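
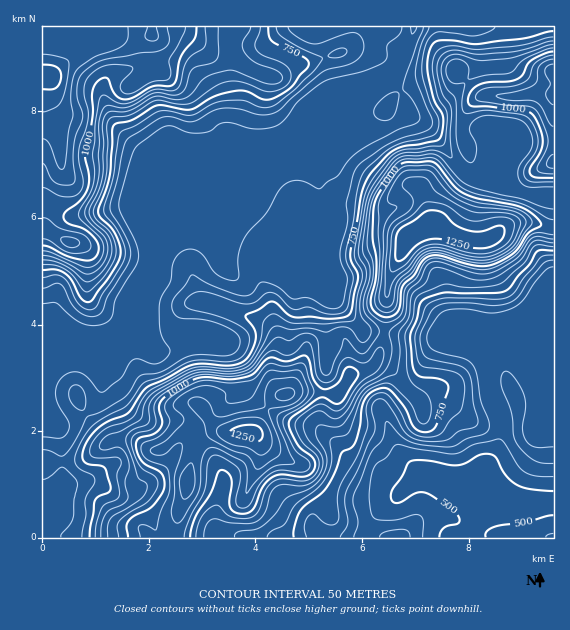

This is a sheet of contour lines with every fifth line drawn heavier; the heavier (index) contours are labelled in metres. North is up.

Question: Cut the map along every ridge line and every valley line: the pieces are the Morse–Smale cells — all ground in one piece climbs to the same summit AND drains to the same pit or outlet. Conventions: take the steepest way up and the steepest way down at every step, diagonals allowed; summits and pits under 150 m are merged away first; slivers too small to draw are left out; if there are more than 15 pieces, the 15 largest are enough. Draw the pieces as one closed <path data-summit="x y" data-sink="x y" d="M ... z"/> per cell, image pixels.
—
<path data-summit="49 76" data-sink="413 27" d="M413 26l-260 0 0 9-9 2-16 0-21-4-7 8-35 21-18 17-1 6 1 23 8 16 4 16 3 45-3 11-17 33 0 107 26 1 12 4 23 0 16-4 6-4 14-28 3-14 8-18 4-16 7-9 15-15 12-6 9-1 24 11 6-12-1-26 10-10 23-11 13-11 27-12 26-1 9-10 12-28 9-13 43-36 5-16 10-18z"/><path data-summit="407 236" data-sink="473 537" d="M433 221l-6 1-18 12-4 6-3 12-11 20-4 15-2 45 44 6 16-2-6 4-10 16-8 28-4 7-13 12-18 13 4 17 8 18 15 16 16 8 5 5-13-3-13 9-31 29-7 9-5 13 188 1 1-310-17-5-17-1-16 5-15 12-17 2-25-10z"/><path data-summit="407 236" data-sink="413 27" d="M389 75l-9 6-25 22-9 13-12 28-9 10-26 1-27 12-13 11-23 11-10 10 1 26-6 12-24-11-9 1-12 6-15 15-7 9-4 16-8 18-1 20-6 17 0 4 18 19 15-1 24-11 24 0 10-14 12-33 0-9-12-18 5 4 12 0 32-7 18-22 10-20 16-11 2 7 0 52 8 21 10 16 25 26 15 2 6-1 2-45 4-15 11-20 3-12 4-6 18-12 6-1 14 10 25 10 17-2 15-12 16-5 34 5-1-32-22 0-38-16-17 0-8-2-13-13-14-23-18-19-11-5-9 2 4-8 0-7-4-9z"/><path data-summit="253 432" data-sink="413 27" d="M319 209l-16 11-10 20-18 22-32 7-12 0-5-4 12 18 0 9-12 33-10 14-24 0-24 11-15 1-18-19 6-21-2-8-12 28-11 6-10 10-8 17 4 20-1 23 9 16 4 12 3 16-2 9-20 17-12 5-10 1-3 4-15 36 0 15 90 0 0-4 10 1 17-4 5-6 2-16 7-16 1-16 7-25 4-8 7-7 14-6 34 2 14-26 10-10 18-6 42 3 14-19 17-5 6-5 5-10 4-22-19-2-33-36-10-27 0-52z"/><path data-summit="253 432" data-sink="473 537" d="M389 333l-6 0-4 22-5 10-6 5-17 5-14 19-42-3-15 4-13 12-14 26-34-2-14 6-7 7-5 12-6 21-1 16-7 16-4 19-11 6-19 0 1 3 218 1 13-23 31-29 13-9 12 2-20-12-15-16-8-18-4-17 18-13 13-12 4-7 8-28 10-16 6-4-16 2z"/><path data-summit="553 71" data-sink="413 27" d="M553 26l-138 0-17 41-8 8 17 29-2 13 7 0 11 5 18 19 14 23 13 13 8 2 17 0 38 16 22 0z"/><path data-summit="407 236" data-sink="413 27" d="M68 337l-26 0 1 201 11-1 1-14 15-36 3-4 10-1 12-5 18-14 4-7-3-21-4-12-9-16 1-23-4-19 5-14 11-12-34 2z"/><path data-summit="49 76" data-sink="473 537" d="M152 26l-110 1 1 202 16-33 3-11-3-45-13-39 1-22 24-21 29-17 7-8 21 4 16 0 9-2z"/>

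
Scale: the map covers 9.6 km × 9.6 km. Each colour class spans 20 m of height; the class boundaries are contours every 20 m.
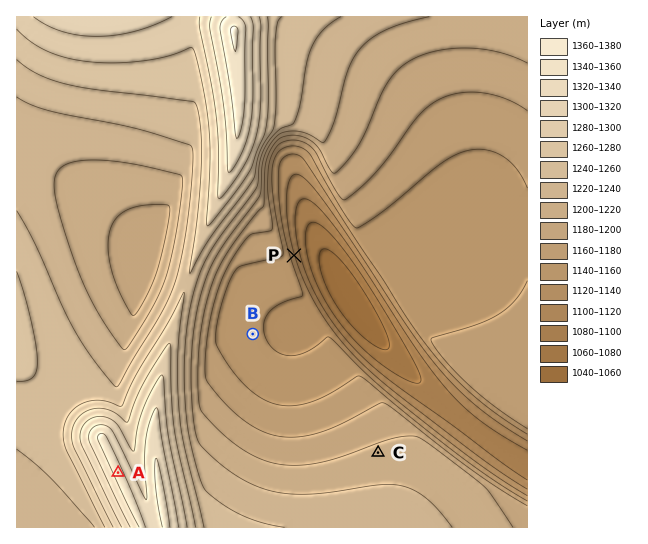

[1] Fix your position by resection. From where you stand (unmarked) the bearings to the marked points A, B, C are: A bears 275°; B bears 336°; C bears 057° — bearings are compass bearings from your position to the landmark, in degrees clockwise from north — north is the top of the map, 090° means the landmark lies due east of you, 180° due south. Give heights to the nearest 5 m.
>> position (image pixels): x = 322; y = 490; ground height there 1220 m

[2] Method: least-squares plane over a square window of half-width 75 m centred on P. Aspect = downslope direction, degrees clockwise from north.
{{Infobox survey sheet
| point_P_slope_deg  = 12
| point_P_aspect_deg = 74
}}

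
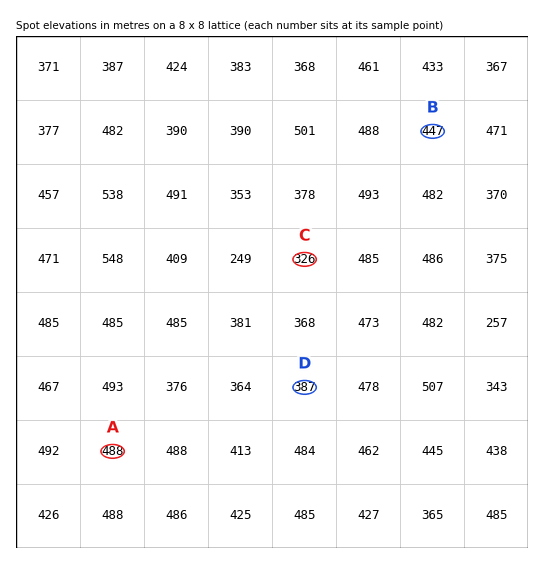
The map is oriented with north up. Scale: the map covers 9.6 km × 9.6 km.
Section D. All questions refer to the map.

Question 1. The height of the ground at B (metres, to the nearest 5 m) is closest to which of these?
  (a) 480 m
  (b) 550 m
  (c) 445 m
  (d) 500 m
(c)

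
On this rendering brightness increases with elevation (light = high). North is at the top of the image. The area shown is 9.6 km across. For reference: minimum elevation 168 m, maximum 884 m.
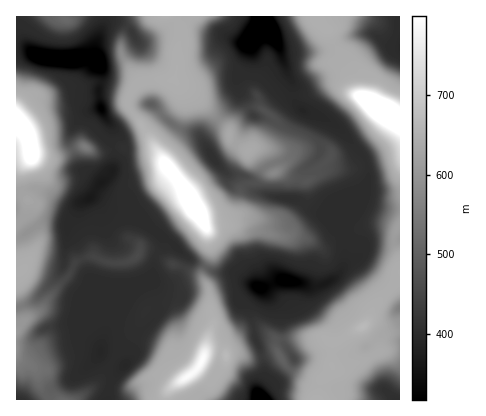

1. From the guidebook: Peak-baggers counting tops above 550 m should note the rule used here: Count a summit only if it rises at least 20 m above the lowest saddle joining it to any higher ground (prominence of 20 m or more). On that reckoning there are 7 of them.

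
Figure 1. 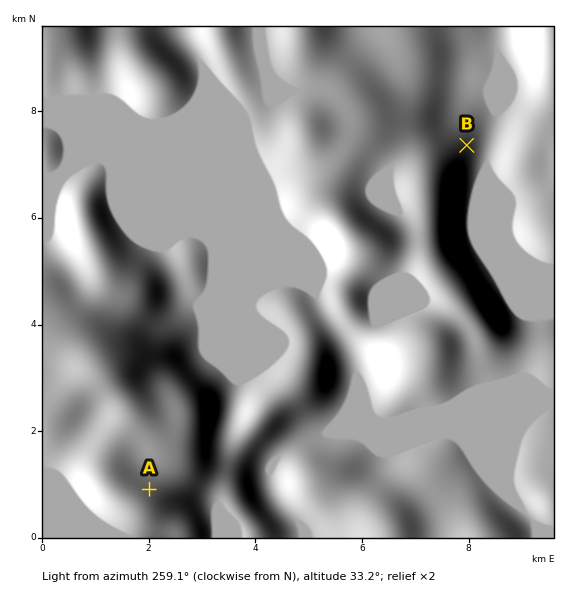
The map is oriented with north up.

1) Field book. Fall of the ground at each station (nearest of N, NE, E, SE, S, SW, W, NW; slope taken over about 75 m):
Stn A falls NE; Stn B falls E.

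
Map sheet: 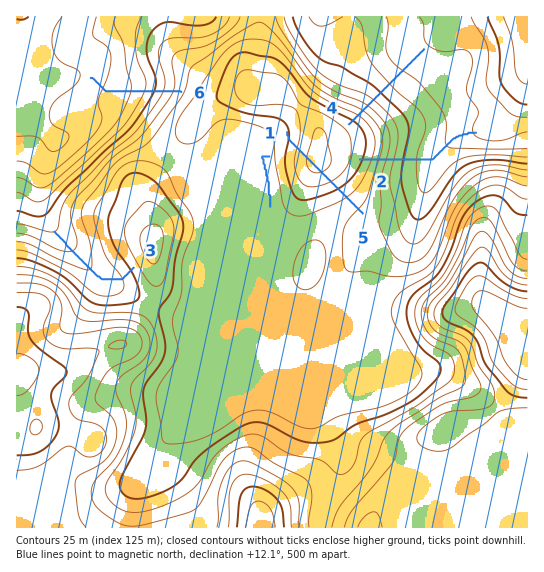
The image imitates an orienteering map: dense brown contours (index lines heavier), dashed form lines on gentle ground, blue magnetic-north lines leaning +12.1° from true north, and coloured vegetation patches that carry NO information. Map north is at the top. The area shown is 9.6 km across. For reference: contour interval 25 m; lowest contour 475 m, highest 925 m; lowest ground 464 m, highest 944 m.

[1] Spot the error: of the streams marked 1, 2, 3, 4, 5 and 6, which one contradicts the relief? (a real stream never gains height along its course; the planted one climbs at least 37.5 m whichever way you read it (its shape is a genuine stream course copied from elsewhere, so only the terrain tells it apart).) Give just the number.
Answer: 5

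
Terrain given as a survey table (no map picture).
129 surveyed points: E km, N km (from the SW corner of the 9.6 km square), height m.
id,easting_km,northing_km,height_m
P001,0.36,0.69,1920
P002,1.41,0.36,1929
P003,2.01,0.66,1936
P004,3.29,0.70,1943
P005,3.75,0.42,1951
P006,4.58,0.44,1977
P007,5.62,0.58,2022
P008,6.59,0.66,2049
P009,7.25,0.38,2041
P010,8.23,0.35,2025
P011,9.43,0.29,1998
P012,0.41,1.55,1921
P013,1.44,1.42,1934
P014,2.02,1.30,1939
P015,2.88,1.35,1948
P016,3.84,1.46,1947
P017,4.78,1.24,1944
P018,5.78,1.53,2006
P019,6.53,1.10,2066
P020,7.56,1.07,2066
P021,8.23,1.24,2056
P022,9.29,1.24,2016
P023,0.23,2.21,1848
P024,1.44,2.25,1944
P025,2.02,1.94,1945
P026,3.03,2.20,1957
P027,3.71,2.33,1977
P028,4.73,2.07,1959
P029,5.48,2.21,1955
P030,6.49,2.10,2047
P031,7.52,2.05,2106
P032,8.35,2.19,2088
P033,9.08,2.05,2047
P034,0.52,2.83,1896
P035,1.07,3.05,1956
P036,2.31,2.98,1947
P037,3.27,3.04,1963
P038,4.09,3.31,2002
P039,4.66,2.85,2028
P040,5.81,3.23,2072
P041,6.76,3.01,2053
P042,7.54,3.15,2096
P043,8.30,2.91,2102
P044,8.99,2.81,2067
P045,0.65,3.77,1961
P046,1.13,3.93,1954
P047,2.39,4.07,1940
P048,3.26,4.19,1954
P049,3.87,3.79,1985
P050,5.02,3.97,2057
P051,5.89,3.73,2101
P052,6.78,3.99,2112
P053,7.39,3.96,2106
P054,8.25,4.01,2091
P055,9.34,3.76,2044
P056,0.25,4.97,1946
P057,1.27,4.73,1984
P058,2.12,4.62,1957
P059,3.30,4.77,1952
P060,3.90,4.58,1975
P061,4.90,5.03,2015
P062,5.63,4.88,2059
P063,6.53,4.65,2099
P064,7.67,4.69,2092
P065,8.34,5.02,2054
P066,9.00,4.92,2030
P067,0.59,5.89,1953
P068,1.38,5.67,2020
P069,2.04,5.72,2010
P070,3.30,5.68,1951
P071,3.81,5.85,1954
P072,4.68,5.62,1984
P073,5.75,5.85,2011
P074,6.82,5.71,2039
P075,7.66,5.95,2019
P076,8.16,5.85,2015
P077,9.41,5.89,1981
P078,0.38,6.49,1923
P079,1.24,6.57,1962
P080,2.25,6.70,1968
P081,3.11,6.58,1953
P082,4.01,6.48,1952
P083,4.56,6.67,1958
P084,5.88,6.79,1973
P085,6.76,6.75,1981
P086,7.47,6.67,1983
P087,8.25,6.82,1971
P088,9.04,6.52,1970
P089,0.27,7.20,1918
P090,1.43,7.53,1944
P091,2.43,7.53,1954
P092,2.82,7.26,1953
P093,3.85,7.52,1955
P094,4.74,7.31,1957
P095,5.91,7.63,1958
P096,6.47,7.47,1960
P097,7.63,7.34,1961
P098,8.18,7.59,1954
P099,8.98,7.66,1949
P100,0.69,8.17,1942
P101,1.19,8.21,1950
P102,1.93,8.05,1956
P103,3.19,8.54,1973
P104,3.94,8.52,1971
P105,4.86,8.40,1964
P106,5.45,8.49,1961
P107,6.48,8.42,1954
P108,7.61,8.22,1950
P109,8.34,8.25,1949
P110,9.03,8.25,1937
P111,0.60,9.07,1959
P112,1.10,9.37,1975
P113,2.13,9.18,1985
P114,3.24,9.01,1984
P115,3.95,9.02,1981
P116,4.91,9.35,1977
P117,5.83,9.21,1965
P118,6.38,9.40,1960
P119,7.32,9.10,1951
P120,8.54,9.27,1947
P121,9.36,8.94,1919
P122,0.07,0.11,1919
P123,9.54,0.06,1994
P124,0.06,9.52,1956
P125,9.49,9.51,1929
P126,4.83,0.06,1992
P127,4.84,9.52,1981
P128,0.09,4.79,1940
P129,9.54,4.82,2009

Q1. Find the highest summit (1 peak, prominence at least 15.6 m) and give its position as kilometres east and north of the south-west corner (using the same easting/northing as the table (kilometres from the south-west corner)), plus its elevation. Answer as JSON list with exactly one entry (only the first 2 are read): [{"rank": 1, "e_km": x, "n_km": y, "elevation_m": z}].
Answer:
[{"rank": 1, "e_km": 6.71, "n_km": 4.14, "elevation_m": 2114}]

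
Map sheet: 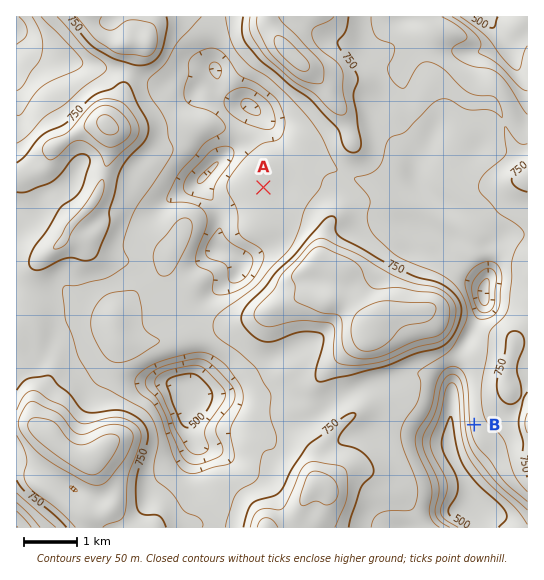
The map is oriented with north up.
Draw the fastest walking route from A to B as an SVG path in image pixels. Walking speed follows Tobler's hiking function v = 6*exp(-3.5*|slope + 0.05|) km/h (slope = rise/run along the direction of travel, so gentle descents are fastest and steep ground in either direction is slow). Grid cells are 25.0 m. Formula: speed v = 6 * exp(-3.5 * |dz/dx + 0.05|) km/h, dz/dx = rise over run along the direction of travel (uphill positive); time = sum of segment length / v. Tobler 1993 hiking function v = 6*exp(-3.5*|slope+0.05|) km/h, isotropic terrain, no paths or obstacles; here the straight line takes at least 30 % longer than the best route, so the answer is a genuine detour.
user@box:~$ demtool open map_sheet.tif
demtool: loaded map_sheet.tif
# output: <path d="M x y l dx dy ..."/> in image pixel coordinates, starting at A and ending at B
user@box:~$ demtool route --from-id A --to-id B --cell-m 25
<path d="M263 187l27 14 9 0 6 2 30 0 14 7 20 20 18 9 14 14 48 24 10 10 12 24 0 16 3 6 0 92"/>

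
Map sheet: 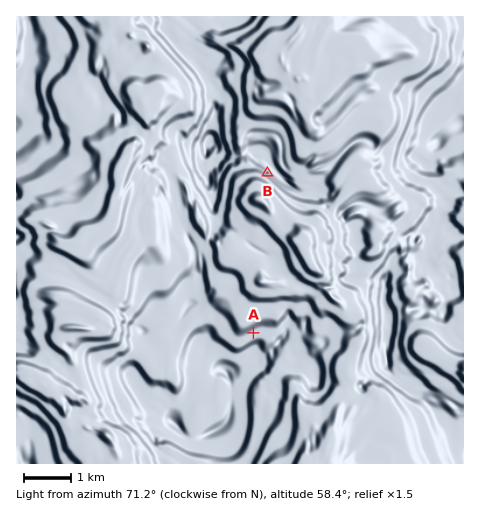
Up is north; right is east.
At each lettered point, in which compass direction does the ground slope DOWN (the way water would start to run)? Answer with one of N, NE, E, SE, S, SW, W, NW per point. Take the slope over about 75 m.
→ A SE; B NE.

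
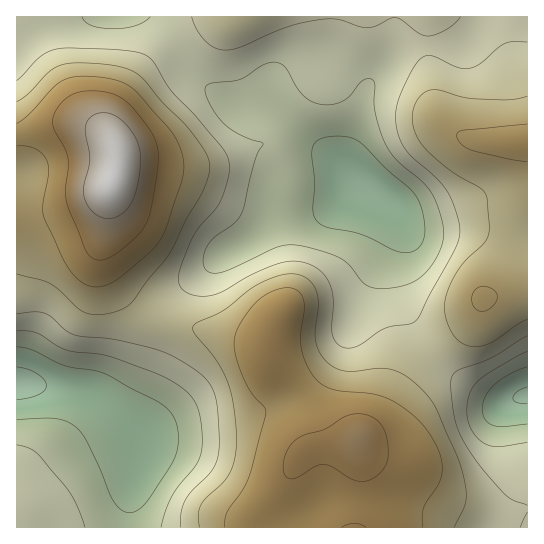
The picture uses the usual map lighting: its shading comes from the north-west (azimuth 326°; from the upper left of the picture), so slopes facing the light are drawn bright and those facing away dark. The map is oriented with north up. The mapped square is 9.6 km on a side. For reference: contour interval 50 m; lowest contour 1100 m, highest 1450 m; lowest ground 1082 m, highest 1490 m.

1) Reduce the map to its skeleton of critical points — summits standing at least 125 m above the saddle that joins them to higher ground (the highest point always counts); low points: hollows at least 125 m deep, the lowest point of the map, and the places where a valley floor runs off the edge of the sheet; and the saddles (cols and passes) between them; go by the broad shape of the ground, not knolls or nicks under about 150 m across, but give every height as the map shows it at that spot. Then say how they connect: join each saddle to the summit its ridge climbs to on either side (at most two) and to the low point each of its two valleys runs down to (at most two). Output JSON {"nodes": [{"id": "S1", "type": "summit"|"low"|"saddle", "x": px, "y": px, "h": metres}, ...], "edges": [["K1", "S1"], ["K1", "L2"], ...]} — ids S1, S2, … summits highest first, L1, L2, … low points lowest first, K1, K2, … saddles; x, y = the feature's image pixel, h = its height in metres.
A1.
{"nodes": [
{"id": "S1", "type": "summit", "x": 114, "y": 181, "h": 1490},
{"id": "S2", "type": "summit", "x": 358, "y": 438, "h": 1420},
{"id": "L1", "type": "low", "x": 17, "y": 383, "h": 1082},
{"id": "L2", "type": "low", "x": 526, "y": 395, "h": 1094},
{"id": "L3", "type": "low", "x": 361, "y": 183, "h": 1105},
{"id": "K1", "type": "saddle", "x": 362, "y": 502, "h": 1391},
{"id": "K2", "type": "saddle", "x": 154, "y": 315, "h": 1289},
{"id": "K3", "type": "saddle", "x": 431, "y": 353, "h": 1269}],
"edges": [["K1", "S2"], ["K1", "L1"], ["K1", "L2"], ["K2", "S1"], ["K2", "S2"], ["K2", "L1"], ["K2", "L3"], ["K3", "S1"], ["K3", "S2"], ["K3", "L2"], ["K3", "L3"]]}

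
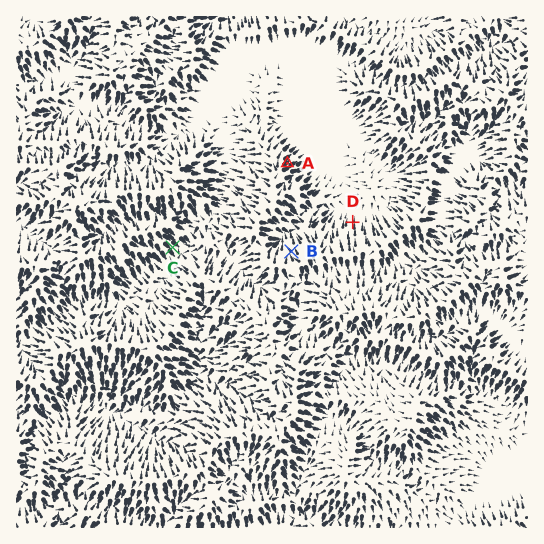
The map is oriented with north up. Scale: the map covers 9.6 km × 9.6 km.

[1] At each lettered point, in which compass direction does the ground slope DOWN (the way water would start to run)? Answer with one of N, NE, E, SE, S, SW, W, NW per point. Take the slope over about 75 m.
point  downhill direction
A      NE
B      NW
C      SE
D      N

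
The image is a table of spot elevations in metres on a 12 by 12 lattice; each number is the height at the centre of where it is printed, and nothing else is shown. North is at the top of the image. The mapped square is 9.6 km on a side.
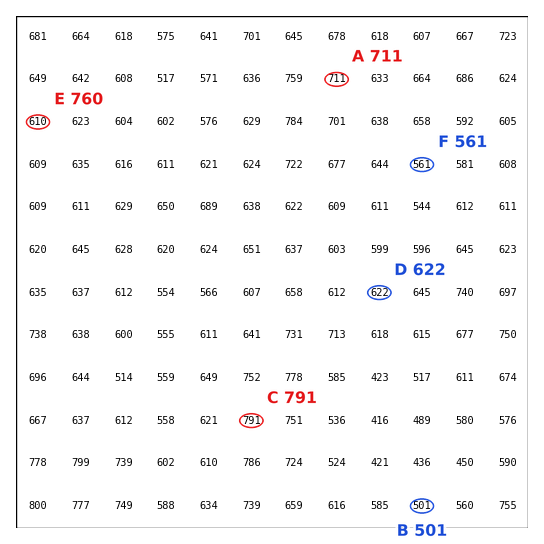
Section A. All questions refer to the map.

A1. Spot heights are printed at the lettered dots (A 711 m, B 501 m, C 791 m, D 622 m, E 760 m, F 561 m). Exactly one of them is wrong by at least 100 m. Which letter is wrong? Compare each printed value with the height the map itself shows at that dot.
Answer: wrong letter E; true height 610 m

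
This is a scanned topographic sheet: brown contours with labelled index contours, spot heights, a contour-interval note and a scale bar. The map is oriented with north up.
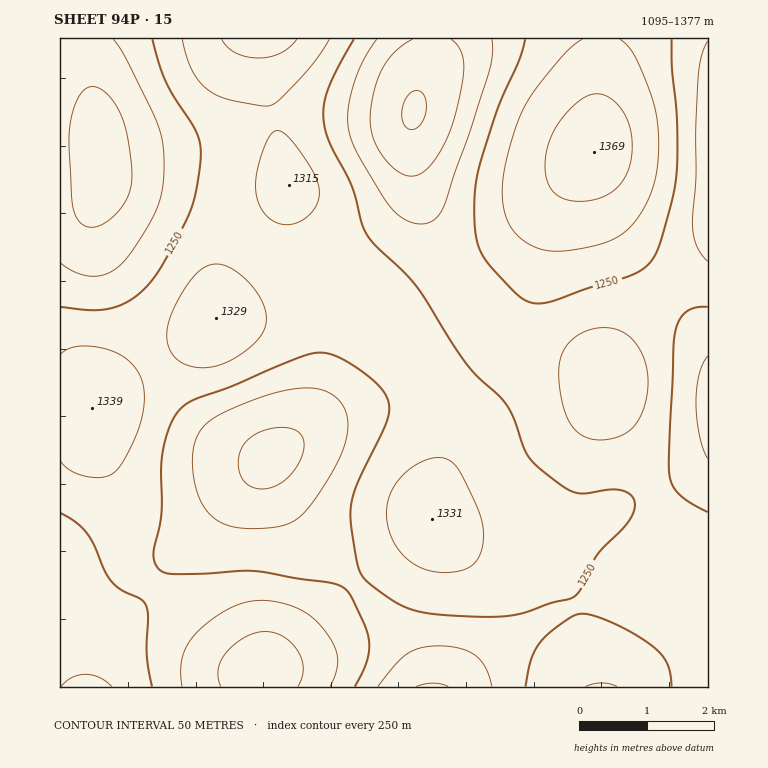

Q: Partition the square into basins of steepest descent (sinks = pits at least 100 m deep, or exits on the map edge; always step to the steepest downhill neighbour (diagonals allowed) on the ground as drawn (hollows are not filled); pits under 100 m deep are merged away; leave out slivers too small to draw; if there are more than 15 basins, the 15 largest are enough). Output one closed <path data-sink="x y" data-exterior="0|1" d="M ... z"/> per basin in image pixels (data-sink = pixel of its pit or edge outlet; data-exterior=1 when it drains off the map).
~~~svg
<path data-sink="414 112" data-exterior="0" d="M708 38l-446 1 2 44 30 127 17 30 43 48 20 35 44 46 18 32 7 25 0 31-10 42-2 20 30 26 24 16 16 5 41 5 14 5 7 7 7 12 8 24 18 68 112 0z"/><path data-sink="270 460" data-exterior="0" d="M289 187l-8 18-10 15-41 54-10 22-3 24-4 5-16 13-45 22-19 11-35 29-6 8 1 25 4 14 22 49 3 25 0 32 3 12 10 11 23 15 21 17 37 39 24 17 16 6 9 0 5-3 84-83 51-37 25-24 6-41 7-25-2-39-5-17-10-20-20-26-32-32-20-35-43-48-17-30z"/><path data-sink="99 163" data-exterior="0" d="M261 38l-201 1 0 364 22 0 10 4 19-19 32-23 64-34 10-11 3-24 10-22 51-69 8-20-25-102z"/><path data-sink="432 687" data-exterior="1" d="M432 520l-27 27-51 37-86 83-4 4 0 16 330 0-16-68-8-24-7-12-7-7-14-5-41-5-16-5-24-16z"/>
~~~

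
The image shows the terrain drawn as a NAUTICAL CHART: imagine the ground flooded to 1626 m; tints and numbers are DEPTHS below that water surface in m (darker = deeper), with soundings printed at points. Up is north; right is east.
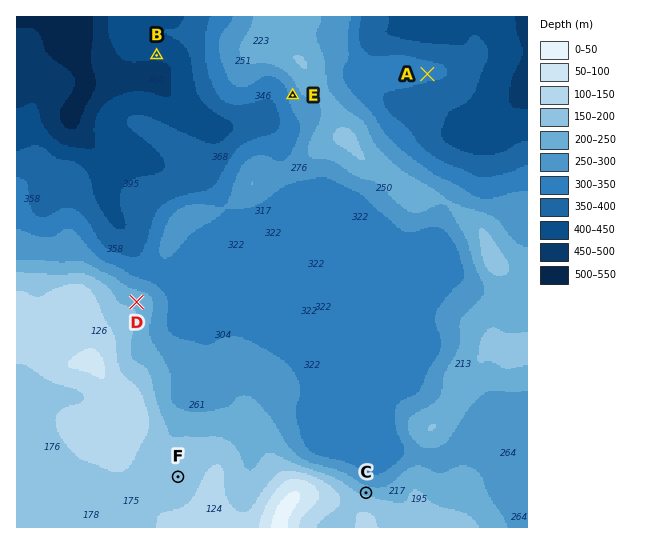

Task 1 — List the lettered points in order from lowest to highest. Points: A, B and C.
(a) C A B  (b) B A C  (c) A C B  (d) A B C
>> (b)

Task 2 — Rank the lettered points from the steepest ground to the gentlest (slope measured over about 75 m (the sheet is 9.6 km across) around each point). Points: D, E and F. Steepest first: E D F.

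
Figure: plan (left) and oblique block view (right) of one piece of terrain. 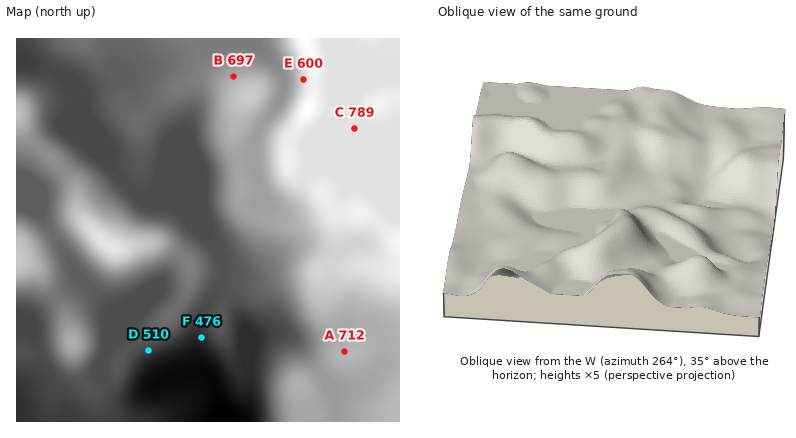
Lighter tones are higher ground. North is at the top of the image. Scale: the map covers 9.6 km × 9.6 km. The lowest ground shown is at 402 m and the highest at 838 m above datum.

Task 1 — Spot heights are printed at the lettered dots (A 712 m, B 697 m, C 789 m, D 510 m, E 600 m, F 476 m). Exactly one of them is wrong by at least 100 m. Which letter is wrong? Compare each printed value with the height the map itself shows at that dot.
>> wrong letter E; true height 775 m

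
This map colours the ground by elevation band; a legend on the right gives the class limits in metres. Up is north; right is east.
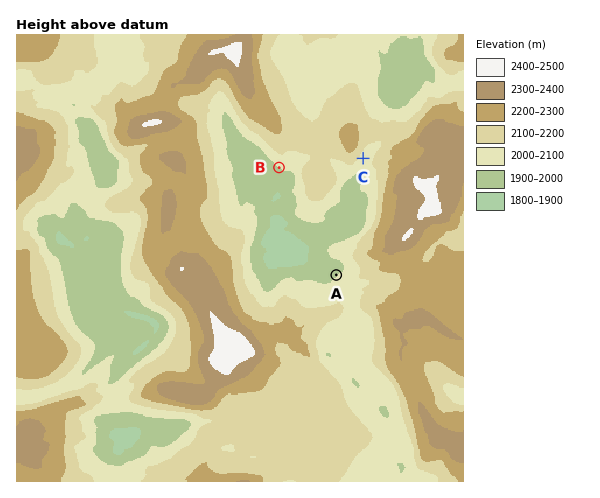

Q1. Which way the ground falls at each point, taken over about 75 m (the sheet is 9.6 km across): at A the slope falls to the NW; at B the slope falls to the SW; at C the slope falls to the SE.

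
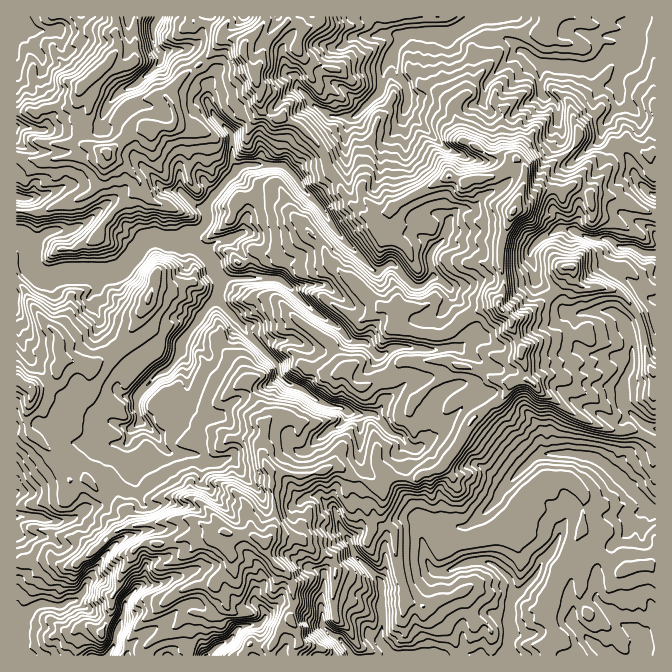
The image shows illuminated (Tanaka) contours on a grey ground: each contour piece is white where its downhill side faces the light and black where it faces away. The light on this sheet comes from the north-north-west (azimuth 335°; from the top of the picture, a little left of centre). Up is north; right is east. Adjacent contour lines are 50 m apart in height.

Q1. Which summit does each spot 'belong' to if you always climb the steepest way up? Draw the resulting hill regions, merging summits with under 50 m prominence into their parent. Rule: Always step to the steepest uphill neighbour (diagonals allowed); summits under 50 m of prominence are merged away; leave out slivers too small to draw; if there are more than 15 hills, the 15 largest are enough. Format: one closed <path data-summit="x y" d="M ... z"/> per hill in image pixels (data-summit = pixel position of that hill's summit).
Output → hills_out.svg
<path data-summit="514 212" d="M655 16l-15 0-6 20-24 0-2 4 1 15-17 14-32-1-18-4-7-3-36-28-1-15-3-2-117 0 0 9 4 9-28 2-10 10-12 3-11 18 3 11 16 8 24 21-15 13-3 10 0 23-12 10-10 3-17 0-13 8-10-8-12-2-18 0-17 5-4-7-2-29-18-21-3-3-6 2-11 11-2 23 7 15 3 17-6-1-13 3-3 9 13 15 14 7 2 8-8 11-10 4-9 9 3 5 0 10 4 15 3 5 2 13 16 15-28 37-2 11-8 14-17 11-19 20-17-2-7 7-3 7 0 7 6 6 11 5 9 0 6-7 15 13 5 0 16-12 13-19 6 10 12 3 10 0 22-18 31-14 10-8 8 8 12 4 22 15 20 5 6 5 9 1 4 13-2 30 4 8 0 12-9 23 5 14 2 13-12 11 0 6 5 10-9 5-11 4-8 5-5 27 2 30 21 19 8 12 304-1 0-227-12-4-9-6-12-16 0-17 8-18 0-27-7-18-14-11-30 2-6 9 0 18 11 13 34 3 0 2-5 0-17 10-8 1-9 0-8-3-27 0-10 7-15 1-12-5-13 0-31-16-5-6 4-2 1-5-15-15-6-12 8-15 0-8-3-4 2 2 18-2 19-8 5 1 22-1 13-5 6-5 0-6-4-5 2-9 11-10 20-10 10 1 17 9 8 1 8-1 15 8-4 11-2 10 2 3 16 11 13 15 7 3 4-1z"/><path data-summit="265 542" d="M280 376l-10 8-31 14-22 18-10 0-12-3-6-10-13 19-16 12-5 0-15-13-9 9-3 15 5 7 1 26 9 25-15 10-15 2 5 5 5 18-12 9-22 31 1 3 10-2 24 21 0 12-11 33 2 4 12 7 43 0 4-5 8-5 13 2 10 8 146-1-7-11-21-19-2-30 5-27 8-5 11-4 9-5-5-10 0-6 12-11-2-13-5-14 9-23 0-12-4-8 0-25 2-2-2-12-5-5-6 0-6-5-12-2-15-7-15-11-12-4z"/><path data-summit="255 75" d="M377 16l-170 0-3 2-3 20-10 10 23 24-6 13 0 18 5 10 18 20 2 29 4 7 17-5 18 0 12 2 10 8 13-8 17 0 10-3 12-10 0-23 3-10 15-13-24-21-16-8-3-11 11-18 12-3 10-10 28-2-4-9z"/><path data-summit="107 153" d="M102 126l-5 5-12 2-68-5-1 67 2 3 17 0 17-5 12-7 11 0 6 4 13 26 10-10 3 0 25 25 13 10 12-3 8 3 15 2 10-10 10-4 6-6 2-6-4-9-12-5-12-12-10 0-8-3-21-23-7-10-1-15-9-9z"/><path data-summit="28 387" d="M17 329l-1 188 12-1 22 5 22-2 10-8 18-7 6-6 2-10-4-6 0-17 4-5 1-13 3-3 15-1 6-15-16-4-17-10-10-1-26-15-35-40-6-11z"/><path data-summit="62 357" d="M30 259l-3 4-11 0 0 65 7 19 26 36 15 15 26 15 17 5 4-15 7-7 5-1-5-5 0-8 11-17 0-5-25-30-8-20-7-8 0-5 9-9 0-13-38-1-16 4-10-6-3-5z"/><path data-summit="82 85" d="M157 16l-97 0-1 11-5 4-20 0-18-9 2 11 25 25-2 30 12 15 0 12-8 14 22 4 18 0 16-5 2-13 8-15 9-9 18-8 23-23 0-5-5-7-3-13z"/><path data-summit="149 298" d="M157 238l-10 1-25 30-7 4-17 1 0 14-9 9 0 5 10 15 2 8 28 35 0 5-11 17 0 8 6 6 11 2 19-20 17-11 8-14 2-11 28-37-16-15-10-47z"/><path data-summit="152 130" d="M184 49l-24 4 1 7-11 13-16 13-14 5-9 9-10 22 3 6 11 0 9 3 9 9 1 15 7 10 21 23 8 3 11-1-2-7 3-4 13-3 6 1-3-17-7-15 0-15 3-12 6-5 11-5-3-5 0-18-9-7-10-15z"/><path data-summit="570 267" d="M564 228l-22 10-11 10-2 9 5 10 2 13 20 15 9 16 9 3 18-3 18 0 7 3 10 12 29-9 0-17-11-4-13-15-16-11-2-3 2-10 4-11-15-8-6 1-10-1-17-9z"/><path data-summit="498 305" d="M534 266l-2 3-12 7-22 3-11-1-19 8-18 2 1 10-8 14 3 8 19 23 9-7 6 0 12 8 13 2 19-8 8-7 25-8 10-9 5 0-9-6-4-8-9-11-14-9z"/><path data-summit="544 32" d="M639 16l-143 1 3 16 36 28 7 3 18 4 32 1 17-14-1-15 2-4 24-1 2-10 3-5z"/><path data-summit="522 350" d="M577 314l-10 0-10 9-25 8-8 7-19 8-8 0-17-10-6 0-15 12 5 5 31 16 13 0 12 5 15-1 10-7 27 0 8 3 9 0 8-1 17-10 5 0 0-2-12-2-18 0-13-11-2-21z"/><path data-summit="654 372" d="M655 318l-6 0-23 9 5 13 0 27-8 18 1 20 11 13 15 10 6-1z"/><path data-summit="467 182" d="M464 156l-8 22-12 24 0 13 4 8 9-12 15-2 13-15 13-5 13-11-5-10-9-7-19 0-10-2z"/>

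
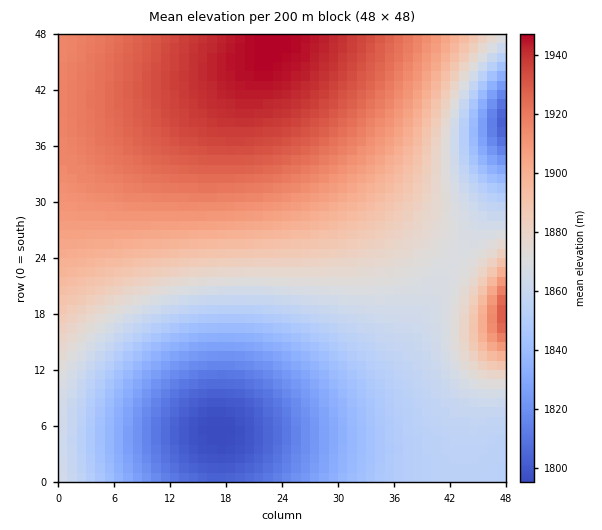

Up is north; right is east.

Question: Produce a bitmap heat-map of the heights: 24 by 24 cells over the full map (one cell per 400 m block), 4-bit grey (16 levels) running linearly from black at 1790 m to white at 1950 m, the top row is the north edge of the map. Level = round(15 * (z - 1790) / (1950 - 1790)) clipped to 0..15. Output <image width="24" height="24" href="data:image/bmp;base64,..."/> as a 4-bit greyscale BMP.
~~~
<image width="24" height="24" href="data:image/bmp;base64,Qk2WAQAAAAAAAHYAAAAoAAAAGAAAABgAAAABAAQAAAAAACABAAATCwAAEwsAABAAAAAAAAAAAAAAABEREQAiIiIAMzMzAERERABVVVUAZmZmAHd3dwCIiIgAmZmZAKqqqgC7u7sAzMzMAN3d3QDu7u4A////AHZUMiEREjNEVWZmZnZUMhEREiNEVWZmZnZUMhEBESNEVWZmZnZUMhEREiNEVWZmZnZUMiEREjNFVmZnd3ZlQyIiIzRFVmZ3iIdlRDMzM0RVZmd4mod2VURERFVWZnd4q5iHZlVVVWZmd3d4rJmId3ZmZmd3d3d4rKmZiIh3d3eIiHd4m6qpmZmYiIiIiIh3ibqqqqqpmZmZmIiHiLu7u7u6qqqpmZiHd7u7u7u7u7uqqZiHdrzMzMzMzMu7qpmHZszMzN3d3MzLuqmHVMzM3d3d3d3Mu6mGU8zN3d7u7t3cy6qGQszN3e7u7u7dzLqXQszd3e7u7u7t3LqXU8zN3e7v/+7t3MuoZMzN3e7v//7u3cuphszN3e7v///u3cy6lw=="/>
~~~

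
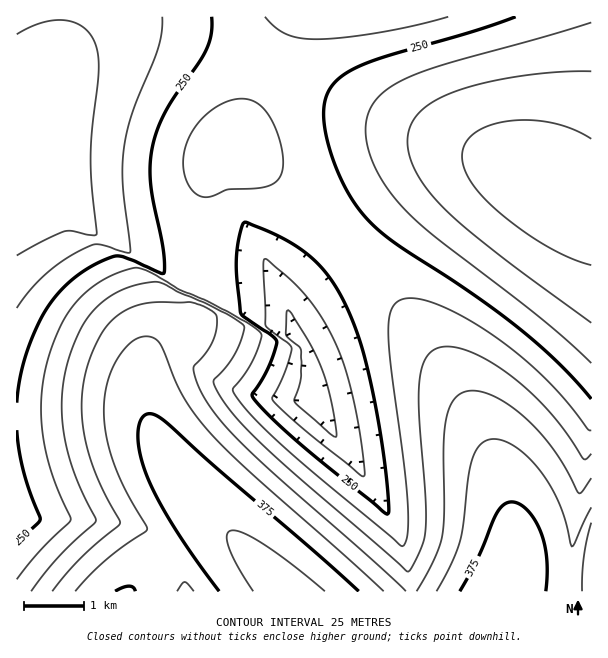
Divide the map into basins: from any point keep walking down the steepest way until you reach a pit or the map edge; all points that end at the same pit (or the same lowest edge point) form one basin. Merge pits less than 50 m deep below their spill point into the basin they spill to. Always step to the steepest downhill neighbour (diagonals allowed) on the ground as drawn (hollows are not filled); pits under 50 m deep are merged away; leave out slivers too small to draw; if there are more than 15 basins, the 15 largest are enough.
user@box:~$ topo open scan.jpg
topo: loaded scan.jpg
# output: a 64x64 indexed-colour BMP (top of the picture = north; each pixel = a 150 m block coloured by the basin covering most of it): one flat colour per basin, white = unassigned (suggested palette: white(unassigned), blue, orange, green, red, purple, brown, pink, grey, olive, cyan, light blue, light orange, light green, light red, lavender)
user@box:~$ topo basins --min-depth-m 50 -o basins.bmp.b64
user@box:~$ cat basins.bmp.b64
<image width="64" height="64" href="data:image/bmp;base64,Qk12CAAAAAAAAHYAAAAoAAAAQAAAAEAAAAABAAQAAAAAAAAIAAATCwAAEwsAABAAAAAAAAAA////ALR3HwAOf/8ALKAsACgn1gC9Z5QAS1aMAMJ34wB/f38AIr28AM++FwDox64AeLv/AIrfmACWmP8A1bDFACIiIiIiIiEREREREREREzMzMzMzMzMzMzMzMxERERERIiIiIiIiIhERERERERETMzMzMzMzMzMzMzMzMREREREiIiIiIiIiIRERERERETMzMzMzMzMzMzMzMzMxERERESIiIiIiIiIiERERERETMzMzMzMzMzMzMzMzMzERERERIiIiIiIiIiIhERERETMzMzMzMzMzMzMzMzMzMREREREiIiIiIiIiIiIRERETMzMzMzMzMzMzMzMzMzMxERERESIiIiIiIiIiIiIRETMzMzMzMzMzMzMzMzMzMzERERERIiIiIiIiIiIiIiIjMzMzMzMzMzMzMzMzMzMzMREREREiIiIiIiIiIiIiIjMzMzMzMzMzMzMzMzMzMzMxERERESIiIiIiIiIiIiIjMzMzMzMzMzMzMzMzMzMzMzERERERIiIiIiIiIiIiIjMzMzMzMzMzMzMzMzMzMzMzMREREREiIiIiIiIiIiIjMzMzMzMzMzMzMzMzMzMzMzMRERERESIiIiIiIiIiIiMzMzMzMzMzMzMzMzMzMzMzMxERERERIiIiIiIiIiIiMzMzMzMzMzMzMzMzMzMzMzMzEREREREiIiIiIiIiIiMzMzMzMzMzMzMzMzMzMzMzMzERERERESIiIiIiIiIiIzMzMzMzMzMzMzMzMzMzMzMzMRERERERIiIiIiIiIiIzMzMzMzMzMzMzMzMzMzMzMzMREREREREiIiIiIiIiIzMzMzMzMzMzMzMzMzMzMzMzMxERERERESIiIiIiIiIjMzMzMzMzMzMzMzMzMzMzMzMxERERERERIiIiIiIiIiMzMzMzMzMzMzMzMzMzMzMzMzEREREREREiIiIiIiIiMzMzMzMzMzMzMzMzMzMzMzMzERERERERESIiIiIiIiIzMzMzMzMzMzMzMzMzMzMzMzMRERERERERIiIiIiIiIjMzMzMzMzMzMzMzMzMzMzMzMREREREREREiIiIiIiIiMzMzMzMzMzMzMzMzMzMzMzMRERERERERESIiIiIiIiIzMzMzMzMzMzMzMzMzMzMzMxERERERERERIiIiIiIiIjMzMzMzMzMzMzMzMzMzMzMxEREREREREREiIiIiIiIiIzMzMzMzMzMzMzMzMzMzMzERERERERERESIiIiIiIiIiMzMzMzMzMzMzMzMzMzMzERERERERERERIiIiIiIiIiIjMzMzMzMzMzMzMzMzMzEREREREREREREiIiIiIiIiIiIjMzMzMzMzMzMzMzMzERERERERERERESIiIiIiIiIiIiIzMzMzMzMzMzMzMzMRERERERERERERIiIiIiIiIiIiIjMzMzMzMzMzMzMzMREREREREREREREiIiIiIiIiIiIiMzMzMzMzMzMzMzMRERERERERERERESIiIiIiIiIiIiIjMzMzMzMzMzMzMRERERERERERERERIiIiIiIiIiIiIiMzMzMzMzMzMzMREREREREREREREREiIiIiIiIiIiIiIzMzMzMzMzMzMRERERERERERERERESIiIiIiIiIiIiIjMzMzMzMzMzMRERERERERERERERERIiIiIiIiIiIiIiMzMzMzMzMzMxEREREREREREREREREiIiIiIiIiIiIiIzMzMzMzMzMxERERERERERERERERESIiIiIiIiIiIiIjMzMzMzMzMxERERERERERERERERERIiIiIiIiIiIiIiMzMzMzMzMxEREREREREREREREREREiIiIiIiIiIiIiIzMzMzMzMxERERERERERERERERERESIiIiIiIiIiIiIjMzMzMzMxERERERERERERERERERERIiIiIiIiIiIiIiMzMzMzMxEREREREREREREREREREREiIiIiIiIiIiIiIzMzMzMxERERERERERERERERERERESIiIiIiIiIiIiIjMzMzMRERERERERERERERERERERERIiIiIiIiIiIiIiIzMzMREREREREREREREREREREREREiIiIiIiIiIiIiIjMzMRERERERERERERERERERERERESIiIiIiIiIiIiIiIzERERERERERERERERERERERERERIiIiIiIiIiIiIiIiEREREREREREREREREREREREREREiIiIiIiIiIiIiIiIRERERERERERERERERERERERERESIiIiIiIiIiIiIiIiERERERERERERERERERERERERERIiIiIiIiIiIiIiIiIREREREREREREREREREREREREREiIiIiIiIiIiIiIiIiERERERERERERERERERERERERESIiIiIiIiIiIiIiIiIRERERERERERERERERERERERERIiIiIiIiIiIiIiIiIiEREREREREREREREREREREREREiIiIiIiIiIiIiIiIiIRERERERERERERERERERERERESIiIiIiIiIiIiIiIiIiERERERERERERERERERERERERIiIiIiIiIiIiIiIiIiIREREREREREREREREREREREREiIiIiIiIiIiIiIiIiIiERERERERERERERERERERERESIiIiIiIiIiIiIiIiIiIRERERERERERERERERERERERIiIiIiIiIiIiIiIiIiIhEREREREREREREREREREREREiIiIiIiIiIiIiIiIiIiIRERERERERERERERERERERESIiIiIiIiIiIiIiIiIiIiERERERERERERERERERERER"/>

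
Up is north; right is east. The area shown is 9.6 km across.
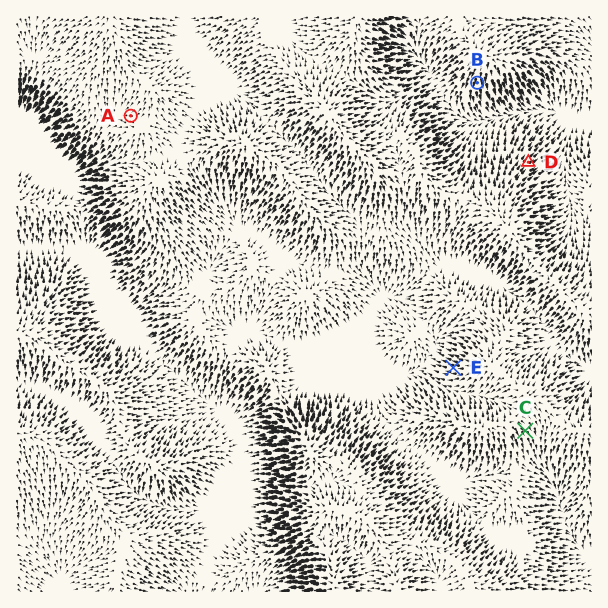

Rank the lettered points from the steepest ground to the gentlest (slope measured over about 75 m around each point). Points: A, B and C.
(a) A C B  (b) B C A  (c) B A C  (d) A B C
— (b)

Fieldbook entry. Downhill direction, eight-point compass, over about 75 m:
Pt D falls NE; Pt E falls W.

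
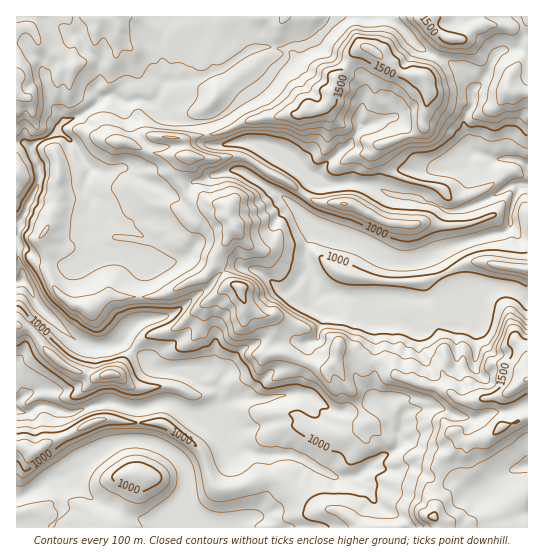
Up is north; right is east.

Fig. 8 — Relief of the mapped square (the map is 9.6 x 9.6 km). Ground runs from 640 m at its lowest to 1710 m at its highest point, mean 1090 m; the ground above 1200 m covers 25.4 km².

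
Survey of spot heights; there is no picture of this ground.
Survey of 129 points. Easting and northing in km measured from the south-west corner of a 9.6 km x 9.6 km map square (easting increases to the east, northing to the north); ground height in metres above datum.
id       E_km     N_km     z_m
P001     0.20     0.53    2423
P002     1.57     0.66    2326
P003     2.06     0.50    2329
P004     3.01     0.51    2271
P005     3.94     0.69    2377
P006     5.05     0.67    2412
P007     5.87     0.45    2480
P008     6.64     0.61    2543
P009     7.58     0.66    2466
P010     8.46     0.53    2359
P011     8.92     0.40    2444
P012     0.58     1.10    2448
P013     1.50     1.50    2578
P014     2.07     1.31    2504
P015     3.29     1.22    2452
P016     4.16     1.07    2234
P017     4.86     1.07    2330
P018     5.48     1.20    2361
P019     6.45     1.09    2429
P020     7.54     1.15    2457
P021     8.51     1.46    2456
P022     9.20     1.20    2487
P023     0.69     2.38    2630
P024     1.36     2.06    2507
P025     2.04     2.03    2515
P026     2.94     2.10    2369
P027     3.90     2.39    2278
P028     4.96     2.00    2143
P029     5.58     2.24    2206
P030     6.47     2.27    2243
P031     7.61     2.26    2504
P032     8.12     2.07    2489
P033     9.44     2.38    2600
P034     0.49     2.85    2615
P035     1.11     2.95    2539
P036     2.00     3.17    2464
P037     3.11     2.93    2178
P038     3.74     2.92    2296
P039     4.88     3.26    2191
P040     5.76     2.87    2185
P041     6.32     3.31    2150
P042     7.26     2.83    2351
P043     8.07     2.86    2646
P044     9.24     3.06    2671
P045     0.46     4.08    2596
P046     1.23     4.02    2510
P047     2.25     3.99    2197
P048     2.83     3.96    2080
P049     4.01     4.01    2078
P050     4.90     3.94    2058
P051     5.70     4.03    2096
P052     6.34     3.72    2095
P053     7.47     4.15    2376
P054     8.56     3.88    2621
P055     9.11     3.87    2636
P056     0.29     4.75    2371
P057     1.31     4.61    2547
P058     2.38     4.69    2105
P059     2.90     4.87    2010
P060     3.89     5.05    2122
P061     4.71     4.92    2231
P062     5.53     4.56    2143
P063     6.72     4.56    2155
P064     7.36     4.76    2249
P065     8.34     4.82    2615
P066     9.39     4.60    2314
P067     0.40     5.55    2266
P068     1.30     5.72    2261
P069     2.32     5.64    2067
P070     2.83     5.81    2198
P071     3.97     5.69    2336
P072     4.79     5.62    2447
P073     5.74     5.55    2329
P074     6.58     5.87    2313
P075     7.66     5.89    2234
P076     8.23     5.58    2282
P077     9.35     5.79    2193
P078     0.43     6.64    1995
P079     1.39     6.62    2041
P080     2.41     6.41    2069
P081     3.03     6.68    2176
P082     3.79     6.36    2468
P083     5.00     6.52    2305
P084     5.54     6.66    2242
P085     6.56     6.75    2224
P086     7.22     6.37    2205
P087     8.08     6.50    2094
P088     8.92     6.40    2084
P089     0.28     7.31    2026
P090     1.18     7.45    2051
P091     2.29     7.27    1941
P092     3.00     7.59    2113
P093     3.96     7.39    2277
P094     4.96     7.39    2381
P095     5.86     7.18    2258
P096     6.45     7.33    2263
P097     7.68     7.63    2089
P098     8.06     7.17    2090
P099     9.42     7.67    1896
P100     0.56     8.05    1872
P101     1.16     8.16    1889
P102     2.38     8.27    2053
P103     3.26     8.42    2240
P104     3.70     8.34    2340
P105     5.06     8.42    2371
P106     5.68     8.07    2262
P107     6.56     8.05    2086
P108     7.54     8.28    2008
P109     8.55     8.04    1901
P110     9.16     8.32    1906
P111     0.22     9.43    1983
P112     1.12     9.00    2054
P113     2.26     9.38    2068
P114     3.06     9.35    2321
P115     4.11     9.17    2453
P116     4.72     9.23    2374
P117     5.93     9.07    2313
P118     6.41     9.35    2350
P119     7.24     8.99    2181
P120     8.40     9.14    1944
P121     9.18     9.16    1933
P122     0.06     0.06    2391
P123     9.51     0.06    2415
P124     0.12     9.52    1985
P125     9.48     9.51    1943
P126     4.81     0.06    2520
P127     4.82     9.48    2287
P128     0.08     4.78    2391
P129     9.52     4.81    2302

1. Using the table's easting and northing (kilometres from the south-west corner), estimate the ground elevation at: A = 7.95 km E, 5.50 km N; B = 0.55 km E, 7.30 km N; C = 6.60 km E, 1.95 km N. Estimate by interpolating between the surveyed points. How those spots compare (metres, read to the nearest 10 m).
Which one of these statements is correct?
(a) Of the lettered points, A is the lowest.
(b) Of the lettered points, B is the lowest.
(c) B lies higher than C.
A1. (b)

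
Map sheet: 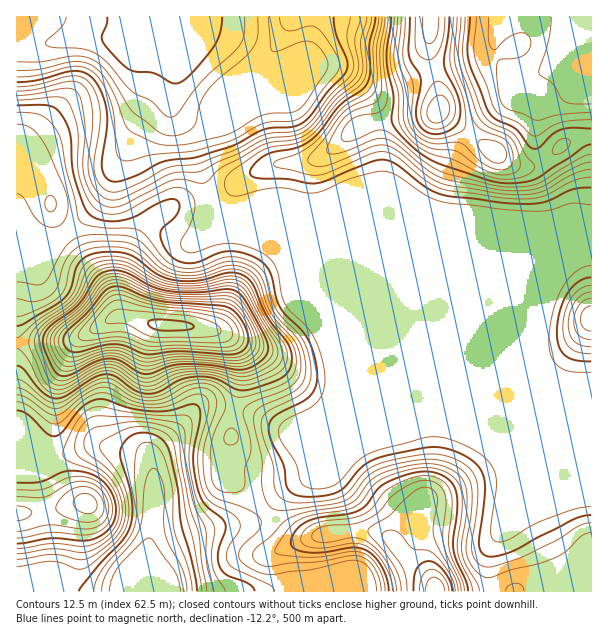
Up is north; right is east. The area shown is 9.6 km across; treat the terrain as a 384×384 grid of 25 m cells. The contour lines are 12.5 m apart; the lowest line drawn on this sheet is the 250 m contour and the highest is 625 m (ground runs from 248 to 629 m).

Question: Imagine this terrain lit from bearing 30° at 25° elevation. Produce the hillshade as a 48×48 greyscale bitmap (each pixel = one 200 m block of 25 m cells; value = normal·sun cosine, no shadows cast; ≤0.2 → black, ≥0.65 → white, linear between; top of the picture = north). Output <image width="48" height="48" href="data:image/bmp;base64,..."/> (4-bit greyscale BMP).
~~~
<image width="48" height="48" href="data:image/bmp;base64,Qk32BAAAAAAAAHYAAAAoAAAAMAAAADAAAAABAAQAAAAAAIAEAAATCwAAEwsAABAAAAAAAAAAAAAAABEREQAiIiIAMzMzAERERABVVVUAZmZmAHd3dwCIiIgAmZmZAKqqqgC7u7sAzMzMAN3d3QDu7u4A////AHd3d3eHd3ZUVVVWZ3d3dkNWi8ypiIiId2Z2Znd3d3ZEVVVWZmZ3dTNXnNypmYiId1VVVWZ3d3VFVmZmVUVVUiR4rMupmZiId0RERFVnd2VVZ3d3ZUREMjaJq7qZmZiIh1VERFVnd2VVZ3iIdmZlVWiImZmYiIiIiGZVVVaIh2ZVZnd4iJmZiIiIiZmYiIiImYd2Zniql2VUVWZ4mru7qYiIiJmYiIiImZmIeJu6l2VERWeJqru6mIiIiamYh3iIiKqZmrzKh2Q0VniJmZmZiImZqqqYiHd3eJmZq8y5h1Q0Z4iJmYiIiZqrvLqpiHd3d4iIq7uph1RFd4iJmId4iaq7zLqph3d3d3d4mqmIdlRWZ3iZmHd3iZqqu6qYh3d3d3dniId3ZUVmd4mpmHd3iImZmZmId3d3d3Zmd3ZlREVmd4mYh3d3d3iIiIh3d3d3d2VFZmVTIjVmeIiHZ3d3d3d3h3d3d3d3d0Q0VVUyEkVmZndmZnd3d3d3d3d3d3d3d0MzREQhE0VUREVVVniHd3d3d3d3d3d3d0QzMzMhI0QyESRFZ4iHd3d3d3d3d3d3d1QzMyIRIzIAABNWeZmHd3d3d3d3d3d2ZlQzMyEBIiAAADVomqmHd3d3d3d3d3dmVWVEVDISIyISJGirzLmHd3d3d3d3d3dlVHd3dlRERVVWaJve3Kh3d3d3d3d3d3dlVYmaqXZmeJmaq87u25d3d3d3d3d3d3d2ZpmqqYiJvN3d3d7tuYd3d3d3d3d3d3d2d5mZiIms7//+3e7bmHd3d3d3d3d3d3d3iZiHd4rO///+3d3Kh3d3d3d3d3d3d3d4iYh3Z5ve7u3czN26h3d3d3d3d3d3d3d3iXd3eKzd3Muqq8y5h3d3d3d3d3d3d3d3iHd3iavMu6mJmqqYd3d3d3d3d3d3d3d3eHd3iaq6qYiIiJiHd3d3d3d3d3d3d3d3d3dniaqqmHeIiId3d3d3d3d3d3d3d3d3d3ZniaqpiIiId3d3d3d3d3d3d3d2ZmZnd3d4mqqpmYiId3d3d3d3d3d3ZVVEREVWZneJqrqZmZmYd3ZmZmZ3d3dlQzMyIzRWZneJqqmZmZqpiHdmVVVmZ3ZTM0MiNFZVVniJmpmIiaqpmZh3d2ZVZmUzNEQ0V4hlVYiJmZiIiaqqqqmZmYdlVVQiNFVWiqh2ZoiJmZiImZmZmqqruph2ZVMiNFZ5u6mIh4mZmZmZmZiIiZmruph3d2QzNWiby6mZmZmZmZmZmYh3eIiaqYiImHVEVomrupiZqqqpmZqpmIh3d3iIiIiJqXZWeJq6qYiJmbuqmqqpmIiId3d4iHiZmGVWiaupmIiIiLu6q7upiIiIiId3d3iJhlRGebuph3iId6qqu7uoiIiIiIh3d3d3ZURWeauoh3iHd5maq7qIh3d4iIh3d3ZlRERWeKqYd3eHd4iImZiHd3d3iId3dmZVVVVWeJmYd4iHd3d3iIh3d3d3d3d2ZmZmZlVWeZmIiIiId3d3d3eHd3d3d3dmZmZndlRWeZmIiIiIdw=="/>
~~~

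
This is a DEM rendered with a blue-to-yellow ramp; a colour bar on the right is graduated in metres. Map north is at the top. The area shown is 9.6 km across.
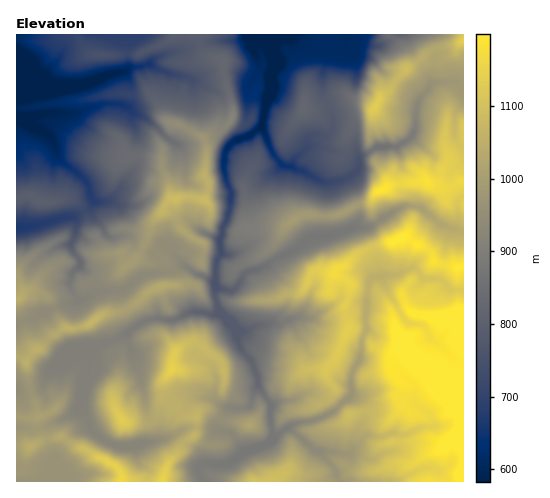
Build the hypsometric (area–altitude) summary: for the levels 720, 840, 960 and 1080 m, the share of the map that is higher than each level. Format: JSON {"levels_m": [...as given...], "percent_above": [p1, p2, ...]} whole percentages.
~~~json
{"levels_m": [720, 840, 960, 1080], "percent_above": [87, 71, 47, 18]}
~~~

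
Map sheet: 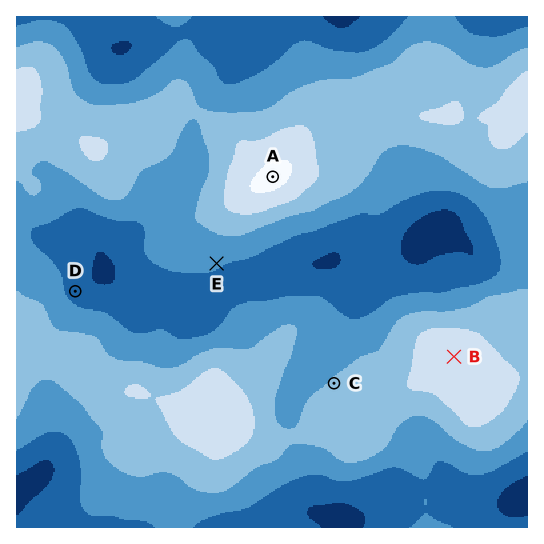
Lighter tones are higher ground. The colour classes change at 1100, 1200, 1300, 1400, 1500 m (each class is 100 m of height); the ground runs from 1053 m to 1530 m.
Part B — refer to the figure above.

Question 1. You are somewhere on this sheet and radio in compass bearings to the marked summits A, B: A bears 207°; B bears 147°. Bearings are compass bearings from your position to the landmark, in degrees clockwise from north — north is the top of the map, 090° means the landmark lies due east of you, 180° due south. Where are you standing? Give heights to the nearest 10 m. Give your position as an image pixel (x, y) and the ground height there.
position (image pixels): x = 301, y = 121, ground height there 1390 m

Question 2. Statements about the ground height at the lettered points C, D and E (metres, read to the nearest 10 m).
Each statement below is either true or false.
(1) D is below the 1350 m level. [true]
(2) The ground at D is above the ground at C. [false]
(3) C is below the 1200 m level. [false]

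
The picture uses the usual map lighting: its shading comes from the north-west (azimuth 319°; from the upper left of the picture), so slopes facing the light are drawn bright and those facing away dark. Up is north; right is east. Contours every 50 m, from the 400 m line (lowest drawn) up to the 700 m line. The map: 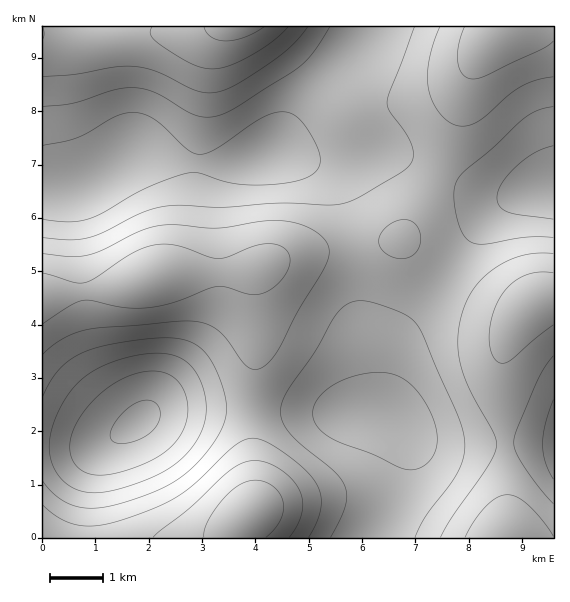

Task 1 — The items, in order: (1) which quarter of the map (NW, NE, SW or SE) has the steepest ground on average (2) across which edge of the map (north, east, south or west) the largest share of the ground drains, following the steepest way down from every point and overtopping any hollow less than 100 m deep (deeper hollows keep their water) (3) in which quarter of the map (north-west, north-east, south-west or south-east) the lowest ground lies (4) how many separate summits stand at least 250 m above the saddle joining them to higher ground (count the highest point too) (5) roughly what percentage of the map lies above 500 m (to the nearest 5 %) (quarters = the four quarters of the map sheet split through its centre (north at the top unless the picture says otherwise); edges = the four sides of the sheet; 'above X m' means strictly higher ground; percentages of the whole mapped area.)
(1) The steepest ground, on average, is in the south-west quarter.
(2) Drainage is mainly to the west: more ground falls towards that edge than towards any other.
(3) Look to the south-west quarter for the lowest ground.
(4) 1 summit rises at least 250 m above its surroundings.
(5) Ground above 500 m makes up about 85 % of the sheet.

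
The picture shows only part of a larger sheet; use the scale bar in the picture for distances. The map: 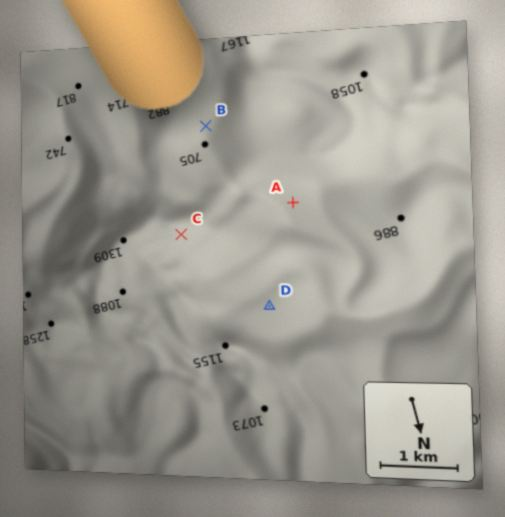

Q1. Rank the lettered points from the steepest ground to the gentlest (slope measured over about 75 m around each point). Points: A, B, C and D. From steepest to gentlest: C B A D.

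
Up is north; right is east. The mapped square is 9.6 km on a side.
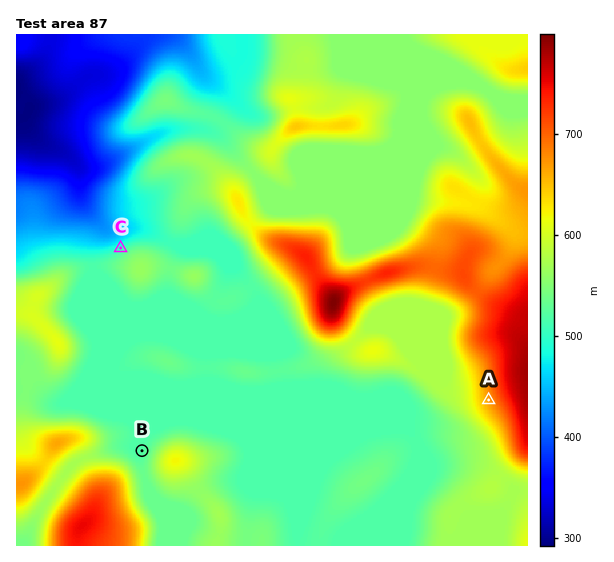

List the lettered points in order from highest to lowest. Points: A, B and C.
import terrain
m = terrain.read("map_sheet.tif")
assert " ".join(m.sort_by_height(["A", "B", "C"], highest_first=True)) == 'A B C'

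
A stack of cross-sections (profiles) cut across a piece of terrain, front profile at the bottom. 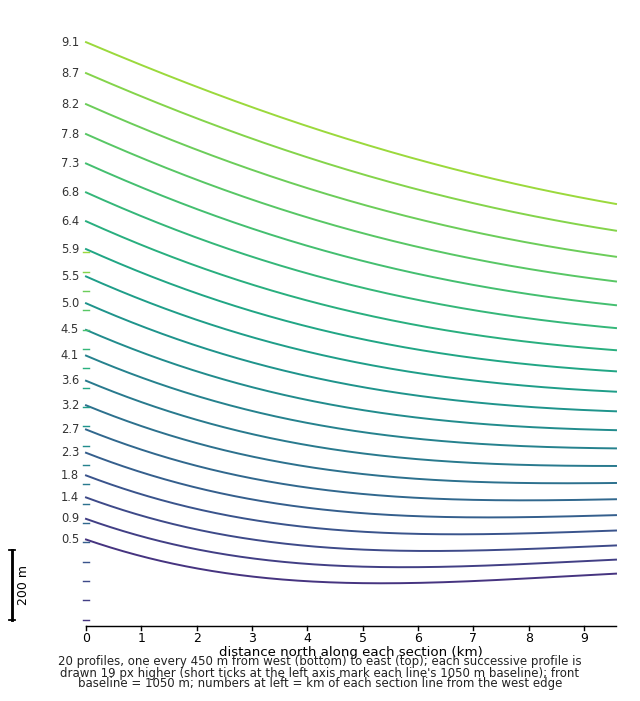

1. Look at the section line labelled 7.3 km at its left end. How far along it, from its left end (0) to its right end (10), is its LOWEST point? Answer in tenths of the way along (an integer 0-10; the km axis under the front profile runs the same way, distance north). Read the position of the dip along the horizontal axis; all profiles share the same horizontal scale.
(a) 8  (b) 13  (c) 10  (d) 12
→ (c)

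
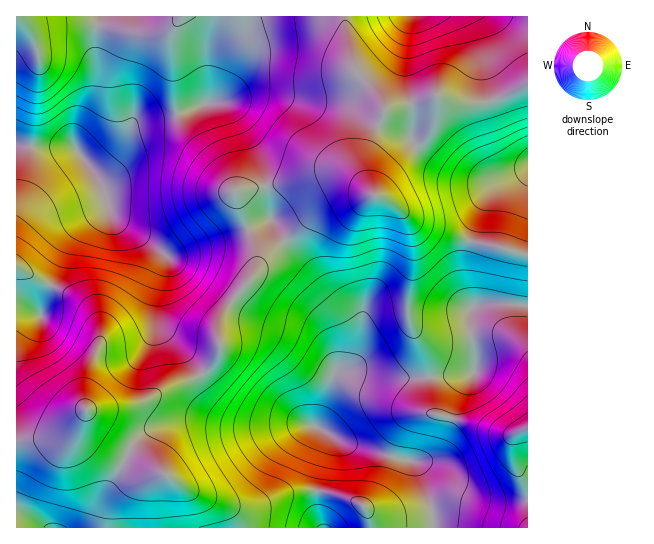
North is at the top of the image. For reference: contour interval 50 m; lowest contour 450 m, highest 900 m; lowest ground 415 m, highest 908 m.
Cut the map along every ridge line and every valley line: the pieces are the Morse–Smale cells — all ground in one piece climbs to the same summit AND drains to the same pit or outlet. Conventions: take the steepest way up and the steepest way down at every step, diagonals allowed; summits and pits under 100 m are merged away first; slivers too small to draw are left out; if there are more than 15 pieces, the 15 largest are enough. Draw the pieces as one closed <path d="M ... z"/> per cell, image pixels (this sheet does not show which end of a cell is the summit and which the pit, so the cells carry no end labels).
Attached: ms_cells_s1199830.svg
<path d="M214 16l-115 0-3 17 1 54-5 18-15 24-2 8 1 10-37 1-23-3 1 383 89 0 3-21 7-12 7-7 41-14-66-34-10-13-1-17 27-2 27-5 32-18 21-6 11-7 14-18 0-29 6-15 30-37 1-23-9-21-74 27-8-1-20-16-24-15-10-10-8-25-14-22 9 2 7-2 12-13 18-31 42-8 26-10 6-4-2-43 8-33z"/><path d="M271 220l-23 10 8 20 0 19-4 9-21 24-11 19 0 29-8 15-15 12-24 8-32 18-27 5-27 2 1 17 10 13 66 34-41 14-7 7-7 12-2 11 0 10 326-1 0-12-4-16-9-28-7-10-16-2-54-16-27-17 17-49 6-6 7-3 7-9 4-17 0-15-5-12-23-21-20-28-24-25z"/><path d="M343 16l-128 0-8 42 2 43-6 4-26 10-42 8-18 31-12 13-7 2-7 0 12 20 8 25 10 10 24 15 20 16 8 1 75-27-13-38 39-6 43-12 16-1 17 5 20 16 5 2 18-29 35-32 7-15 2-22-52 12-8-14-24-29z"/><path d="M333 172l-16 1-30 10-52 8 13 38 23-9 14 21 24 25 20 28 26 25 2 8-1 24-4 11-13 9 10 0 29 6 57 0 36-4 4-3 0-17-4-19 1-29-7-23 0-19 6-21-57-21-24-20-20-8-20-16z"/><path d="M514 304l-32 0-11 6 0 24 4 19 0 17-4 3-36 4-57 0-32-6-7 1-8 11-15 43 27 17 54 16 16 2 7 10 9 28 5 29 94-1 0-221z"/><path d="M527 16l-182 0-1 2 9 48 24 29 7 14 3 0 42-9 6-4 19 7 29 0 19-6 24-12 2-2z"/><path d="M527 84l-25 13-19 6-29 0-16-7-3 23-7 15-35 32-10 15-7 14 14 6 20 18 12 6 48 16 10-31 9-17 10-9 16-7 13-8z"/><path d="M98 16l-82 1 0 126 2 2 21 3 37-1-1-10 2-8 15-24 5-18-1-54z"/><path d="M473 241l-4 4-4 18 0 19 7 25 10-3 45 1 1-50z"/><path d="M527 169l-12 8-16 7-10 9-9 17-9 31 57 13z"/>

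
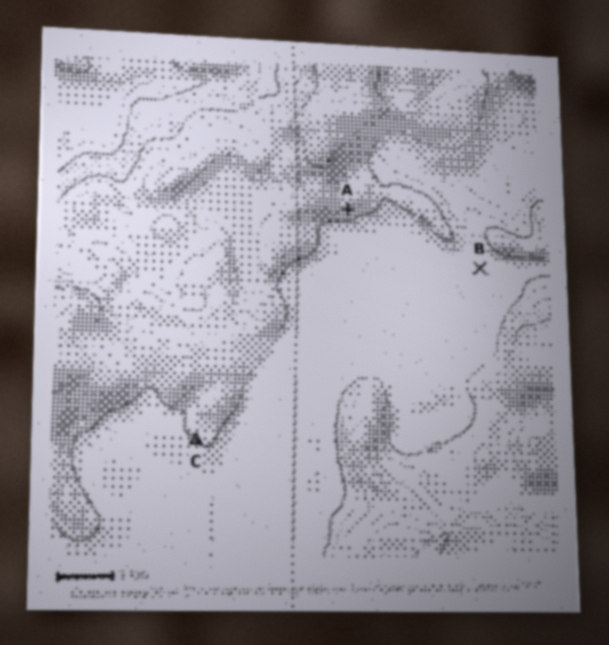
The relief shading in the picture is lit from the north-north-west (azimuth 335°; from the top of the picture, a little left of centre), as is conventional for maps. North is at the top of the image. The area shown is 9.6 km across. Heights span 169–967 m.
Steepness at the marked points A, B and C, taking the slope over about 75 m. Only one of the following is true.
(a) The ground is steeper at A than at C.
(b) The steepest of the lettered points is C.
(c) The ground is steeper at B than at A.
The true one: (a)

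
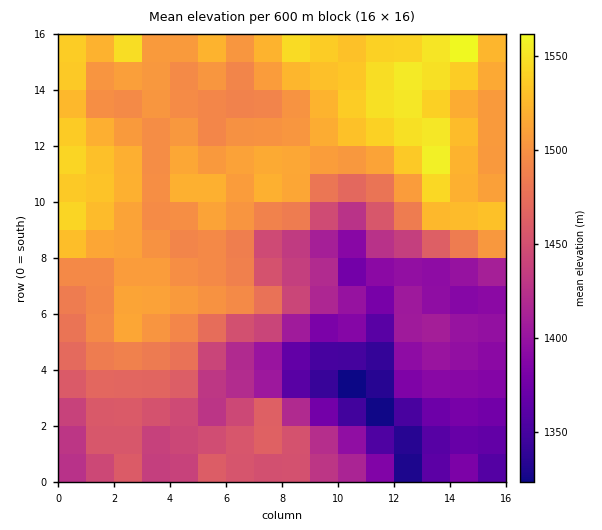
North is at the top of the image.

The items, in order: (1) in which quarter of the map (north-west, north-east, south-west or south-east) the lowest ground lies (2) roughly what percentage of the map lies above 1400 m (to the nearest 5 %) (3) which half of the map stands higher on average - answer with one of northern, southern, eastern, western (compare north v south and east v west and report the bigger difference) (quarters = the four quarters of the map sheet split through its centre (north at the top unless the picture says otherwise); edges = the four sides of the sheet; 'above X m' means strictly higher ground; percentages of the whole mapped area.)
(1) Look to the south-east quarter for the lowest ground.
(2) Ground above 1400 m makes up about 80 % of the sheet.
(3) The northern half stands higher on average than the southern half.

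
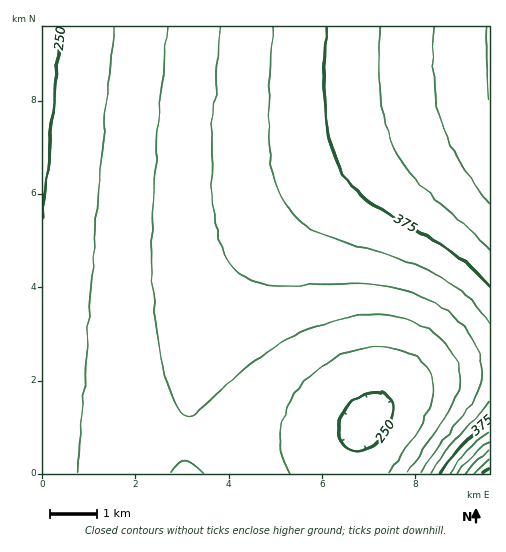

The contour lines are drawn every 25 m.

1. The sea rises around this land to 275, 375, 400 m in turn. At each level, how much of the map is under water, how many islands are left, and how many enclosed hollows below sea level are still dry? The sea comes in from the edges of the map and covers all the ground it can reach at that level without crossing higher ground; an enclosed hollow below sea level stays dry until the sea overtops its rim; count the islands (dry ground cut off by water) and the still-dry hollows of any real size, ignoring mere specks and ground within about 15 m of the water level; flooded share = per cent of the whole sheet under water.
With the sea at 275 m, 19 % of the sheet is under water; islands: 0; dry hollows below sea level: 0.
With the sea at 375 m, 83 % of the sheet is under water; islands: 0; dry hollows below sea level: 0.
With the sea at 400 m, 90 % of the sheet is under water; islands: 0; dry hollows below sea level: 0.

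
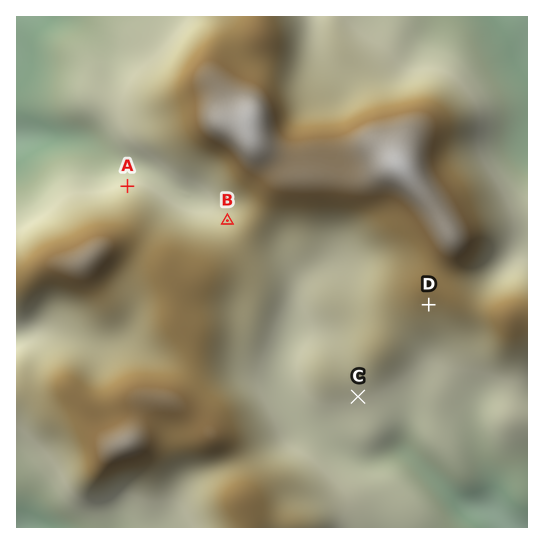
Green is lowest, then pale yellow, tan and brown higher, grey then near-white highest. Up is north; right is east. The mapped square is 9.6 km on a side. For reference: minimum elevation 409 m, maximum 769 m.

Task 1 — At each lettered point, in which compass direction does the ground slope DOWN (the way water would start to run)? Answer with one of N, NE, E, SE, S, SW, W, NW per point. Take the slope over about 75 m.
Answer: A N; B NW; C S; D S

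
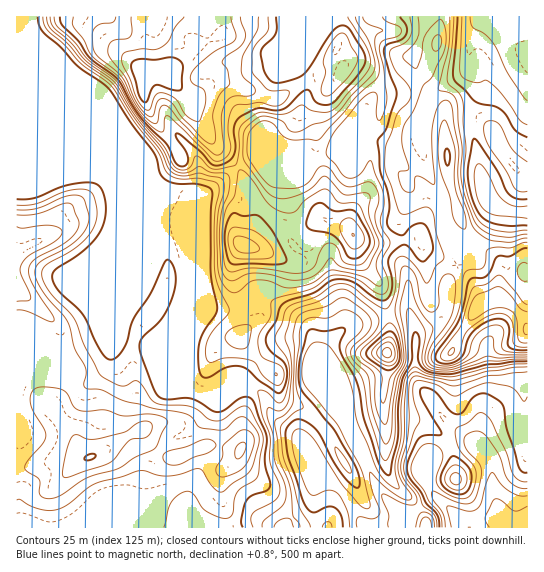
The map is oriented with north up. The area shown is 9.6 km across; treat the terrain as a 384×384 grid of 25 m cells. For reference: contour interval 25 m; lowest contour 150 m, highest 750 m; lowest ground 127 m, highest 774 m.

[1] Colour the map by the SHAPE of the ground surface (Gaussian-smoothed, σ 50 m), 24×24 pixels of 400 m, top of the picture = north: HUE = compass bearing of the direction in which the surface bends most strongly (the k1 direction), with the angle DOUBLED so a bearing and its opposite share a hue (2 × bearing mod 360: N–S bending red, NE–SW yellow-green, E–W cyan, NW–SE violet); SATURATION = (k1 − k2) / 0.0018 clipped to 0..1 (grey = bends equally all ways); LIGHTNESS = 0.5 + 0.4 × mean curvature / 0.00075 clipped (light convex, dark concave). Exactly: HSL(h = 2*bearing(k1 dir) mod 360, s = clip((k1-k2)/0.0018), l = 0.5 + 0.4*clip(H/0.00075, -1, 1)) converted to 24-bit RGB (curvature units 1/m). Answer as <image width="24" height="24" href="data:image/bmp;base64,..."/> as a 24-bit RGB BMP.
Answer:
<image width="24" height="24" href="data:image/bmp;base64,Qk32BgAAAAAAADYAAAAoAAAAGAAAABgAAAABABgAAAAAAMAGAAATCwAAEwsAAAAAAAAAAAAAfGpjiohccYRlcn94gHx9gX58iYl/fHWBiW19npVniqZZgkxKSpFoT6bEt4ixqU2WhrQ3PUKYIpJh/vHNPwtLlqlAa0lnoZ9QYVqRtY6fd5JpXXdfbnpogoN4iIN0dnttemd7saxtfl9YeJiTmMyoLzFti5RckylUaN9kjwpKzP/lMwAk34xCVtGMVDp1roBYYGWYapWBwX2flGJzW5FeWYBmj2dzmI5qS3F3v4uYsaR3Y8aSfqx8WS5weUdyrfScVQN23P/MMA8uGxeI6e/cnWvJQiiByK2mZmaEj3mRcZmYr5XHqYa6f2ySVaCSj4S2k3m8Sn+c4MC4bbBnPll0ZEt4dzK2evFtSxFd/PvPKDFhKExNl+pQZSlLZkZ2rsGIc2R3gYZoe5x8aoVulmqSrYPAhYC3Wo9+W6V/ZlekxceQ0J6cYyFXUDVeluulchl1ak2M8/vQQCKLZ6rHtlNDRktza4WTpbSJc1qKjaqQa5OAhnSKepqTWJhoX7S8nXm9p3mlN0lmzr6Ulxdg2Y9bVtXioDypXDZ3oV+q8/zHKUN4e0B+sYptV2aHZIJ6pKl8WY+fjJ+EmWt2XpBviWp/pZlqeFJEc3VHllg+T3pMfpI+hRpN0/u1Gz9pfVVvWT9uXJ5o/vLNEQ4lNBwPobgqW21EV3tUfqFheIFwf31mk5dxdKWQald1p65/dFN/f3+Ask+hpW1kQnJFetrE9efWDQ88fWR5hS1zp3U5//6+BwBW/L31l+qHNam2nYUqVFgVgH9/gHNzhLN0d11+Z2J2rZhvW2V3f3+AS1uYw4uymb7ASadOuJJEaSOVOlZ7R8jeh5Xo+erSBAAzY8/C+9DZMD+kbjfs9tP4dmJWa7hwhLuqclOAcHV/q2ycqLdXaYB+TIB/po90rIeEw3uSbp1iXTZhbpdoO2NGPFQn+/9fLQdEM6cp1B4g62Z0Gjk1keN1dMW3d8uygUVrgWd5f4B/WH970Y+QSniMb3N+ilNCgaRNoYBcszdOfnVTT5VbWkFnkYNYnu1bJRFcoNWSGTdW9dHOkIXiTtyvmsR1WzxHeGBygH9/f4B/fX9/VqBeuVixYlt+0TtqpaxTW08+pHFbs5mdbVCRPjxZfdqas+CqFA1Ru8xqLExnaMttxZFspTVixGBJbmZBOnc5ZH9tf4B/f3+AZ4t8pmZgTU172S+y1YSLg7bKd7/Vr4q8ZDO115XTcNZkaSwyLz+mjsB5SJauaWw/h750kYPDmHSsxZvSrY7EP457bICAf4B/dJJ4jGuGTU16LDPE0evTjYO5gUuAlnFxezuPmdqdveDcRibObHW5fMB5eT51c+G3W6SxbLu9fXXDuYK9sIuToYGxUGCDf4B/hYl6hHCET097Lt61uLBkoIVkYWOkn3CoeKa5l9qdr04/M1FgY5WOuVZ7peVgKMWZXkA3cXUnWWEyS4Y5zJCtt4OrbFaEgIB/gHx8inhdaltEK4ZSy5xyasqdWlSQa2ymwbeLR3mX0pWhS2CmU1Z0mkRvxvqUPhdRhEZ1uYl1f4B/coBtZntCi25MgnR8f39/iTqG8lglHYCgG5YXeuxygS5udm1SOmZJy9WLQTtZ1MRuZjVwa5CJdDiE5PisJBhGgFF/lb+SgIB/gIB/gIB/gH9/gH9/f3h9Oww31/vQagR63PPYK8CCa0l1gHhxfntbf6o9a1J0z813TD99bI6MTzuR9vTOIQ9TgcqFb6GSgIB/f4CAgH9/gH9/gH9/SAs2jf98gQxYgeiTm8eMizVIKVFCpU5KcKeJraheRXNlpmdYYLFSVmt1SIiq4uCBLhl2q8+fX3ePgIB/gH9/gH9/gH9/cTNvzAR6iv+APSujp9adkGxepkV7cTaiTddidUWOxJp6P4loRYaMx4NwWY57OpOg2aqFO2uepKiEclp5gH9/gH9/gH9/e1ZcLQYo1PzP3i3Qa9qiimusrWemfqDHcbHUx4vYTDPB0aast3iKKXVgaMaLn3muMqJdkr9VekuFl5dtd2Z/gH9/gH9/dzNXhA0za+btrenDdHW5wJOcfWRKd5JciZpcb3hWWGpKcUiaq3RwzJ2omc3LNmuUfE55zq2BM3VkdV2Ji5F5eWt7gH9/cThLcx5dsurYgcG/i6Bedm5anGNepHyZq22UmLRtSGhMXIB5Xn17wly/nsmSxGp0VhorLIRc5reYNXmrWXyRiXN7fW50bV2BuyrdqeDZcq6If3Bcm4hqbHh+hpFyin5sqZ17o2mXp3+1TFyKf3+AQoVk2ddlfjR7bmzjUC3QhsRL0EVNSFN1hG13iYCL"/>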